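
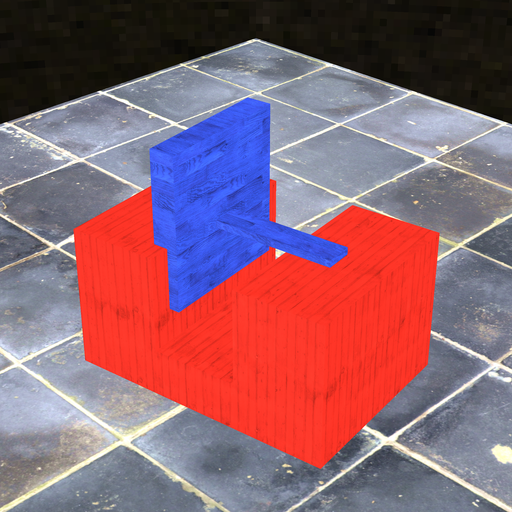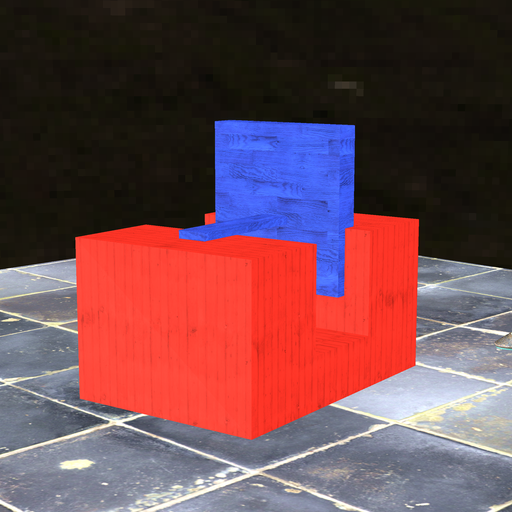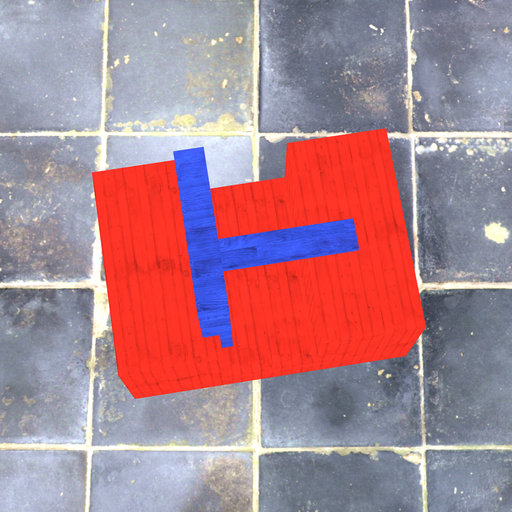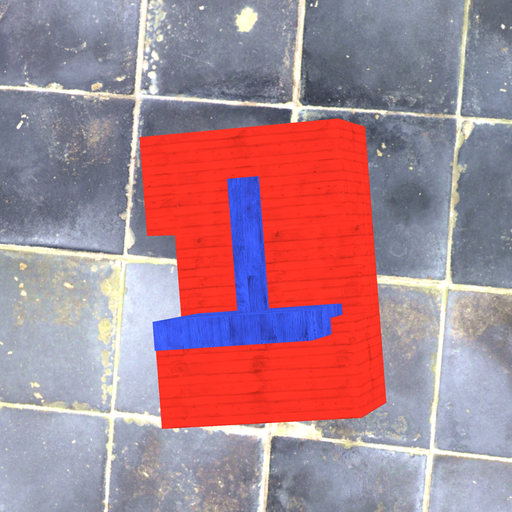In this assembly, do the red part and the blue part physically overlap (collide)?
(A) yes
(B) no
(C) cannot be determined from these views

(A) yes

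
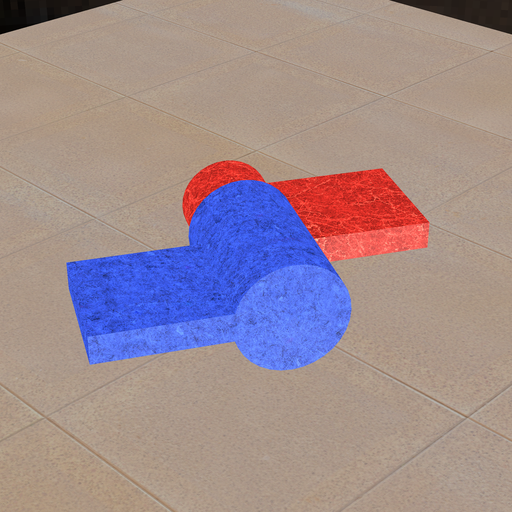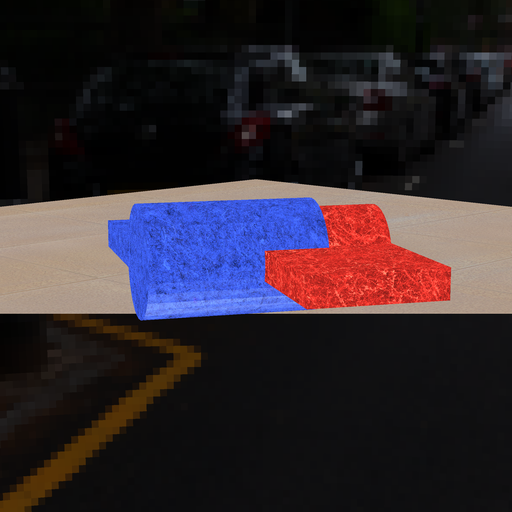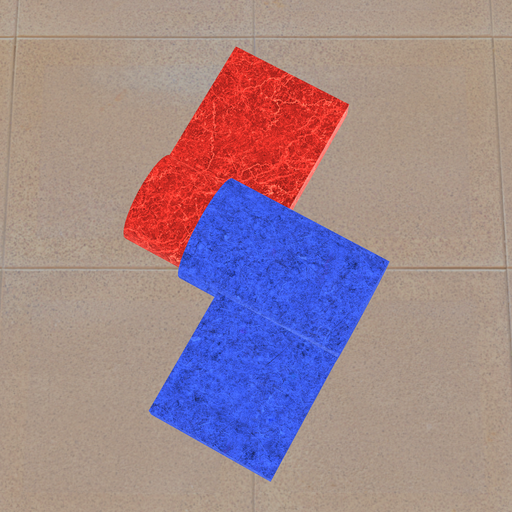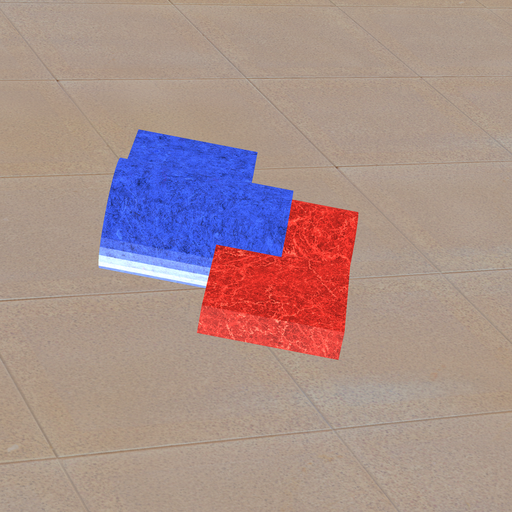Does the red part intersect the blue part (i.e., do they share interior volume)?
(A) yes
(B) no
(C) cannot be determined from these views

(A) yes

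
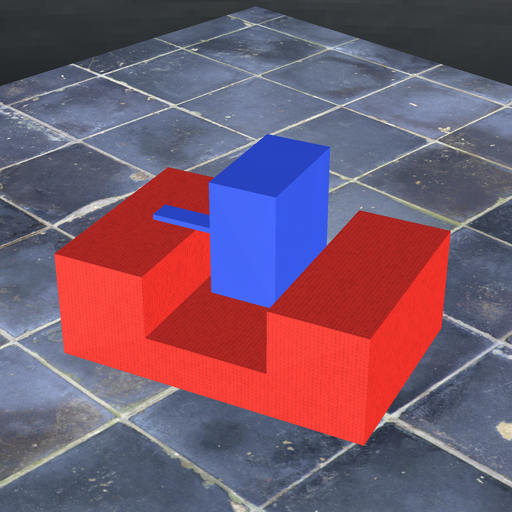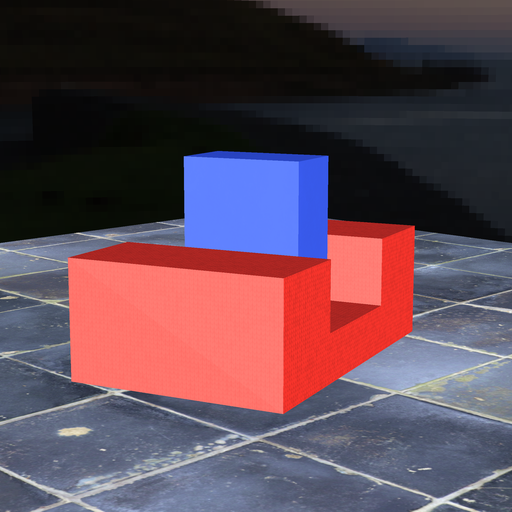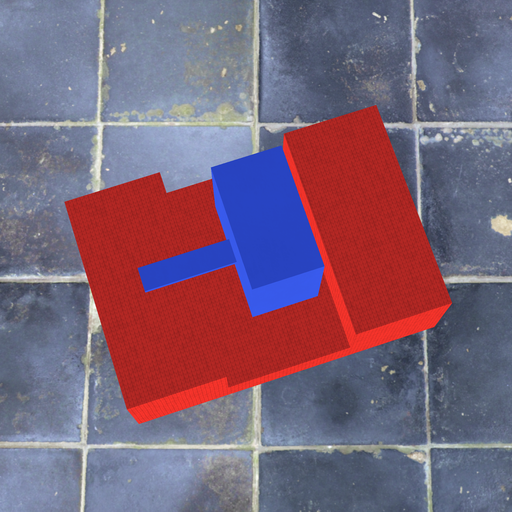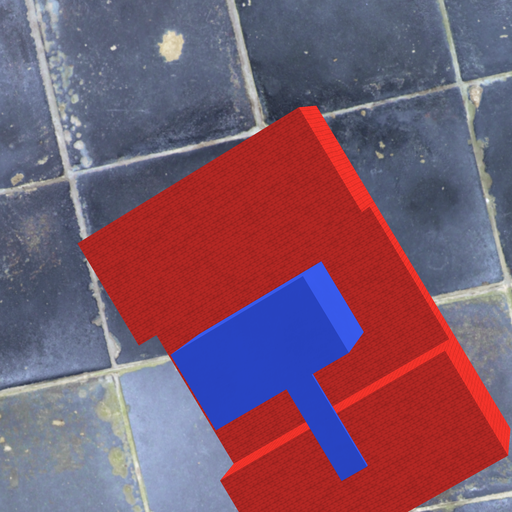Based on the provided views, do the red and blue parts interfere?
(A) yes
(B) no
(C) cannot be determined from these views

(B) no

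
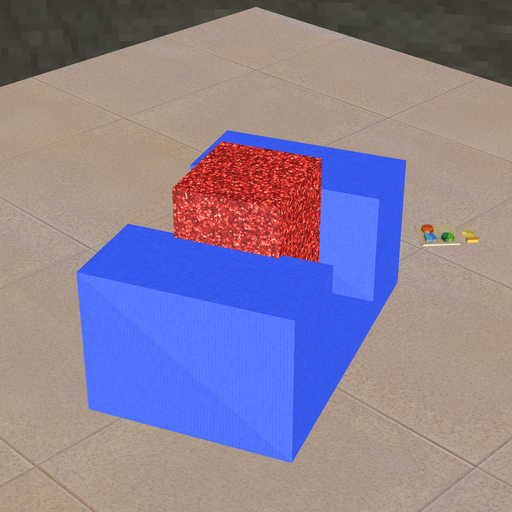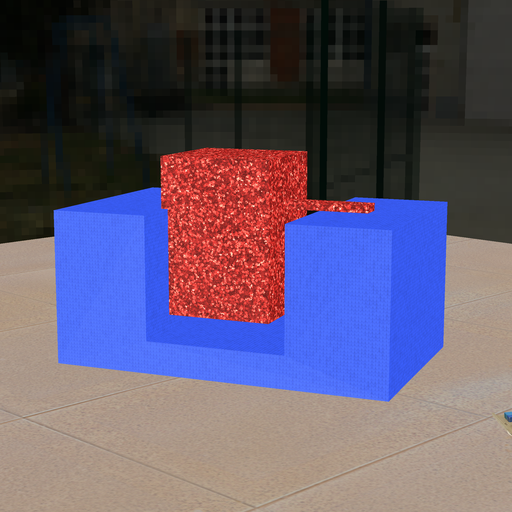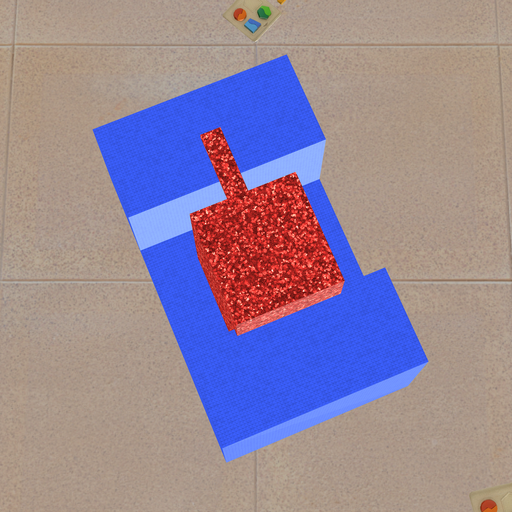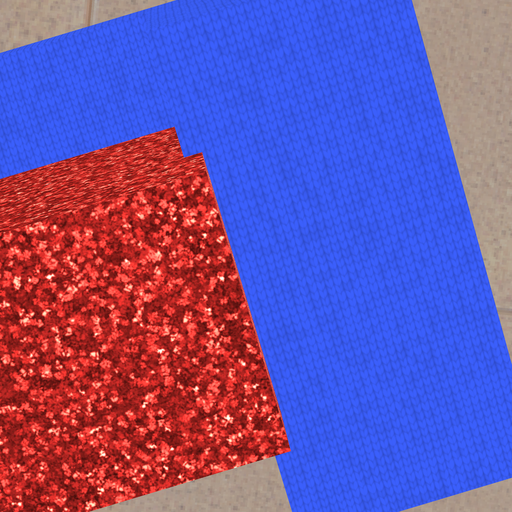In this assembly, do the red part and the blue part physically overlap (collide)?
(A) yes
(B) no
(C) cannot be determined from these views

(A) yes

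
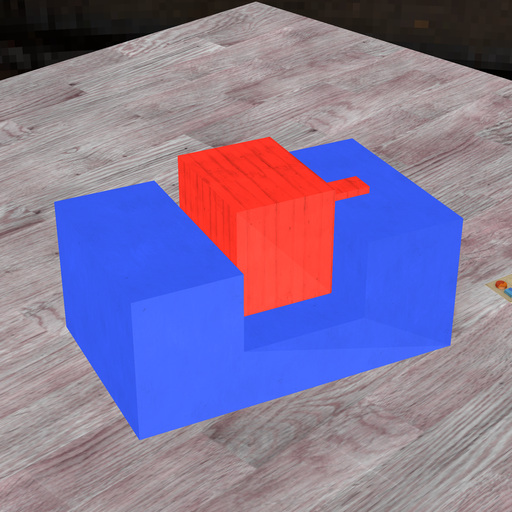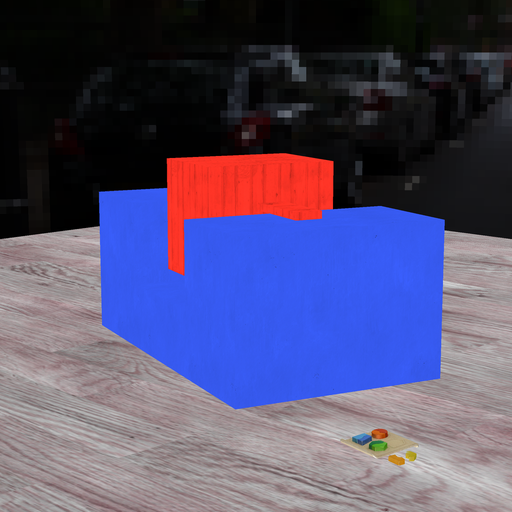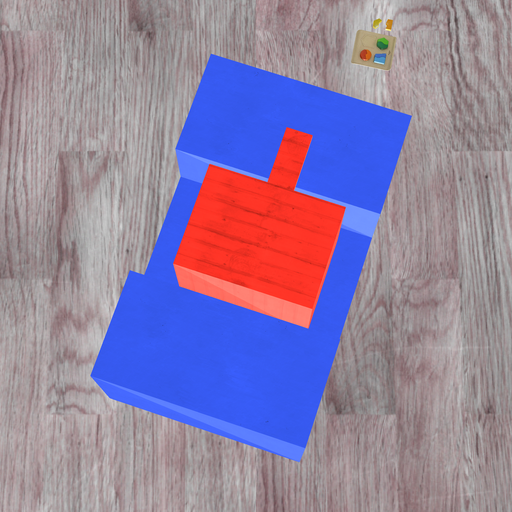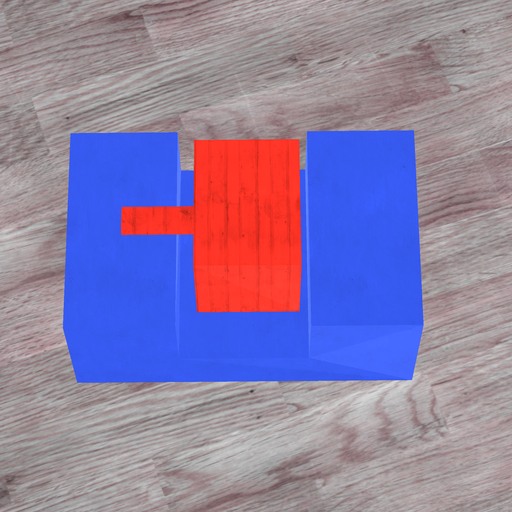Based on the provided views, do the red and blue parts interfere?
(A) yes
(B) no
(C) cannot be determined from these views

(B) no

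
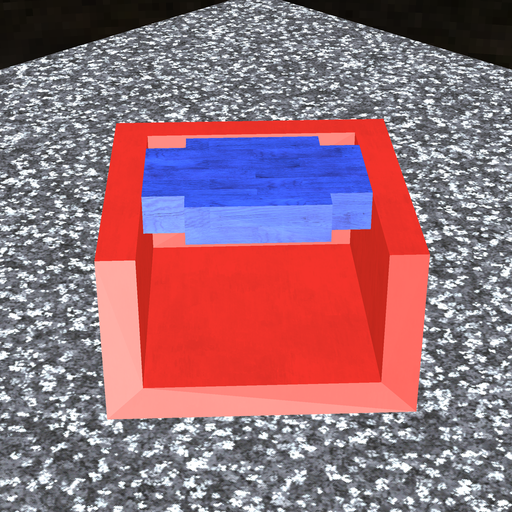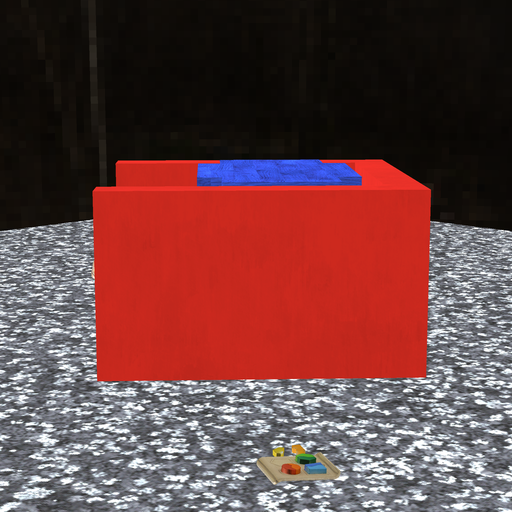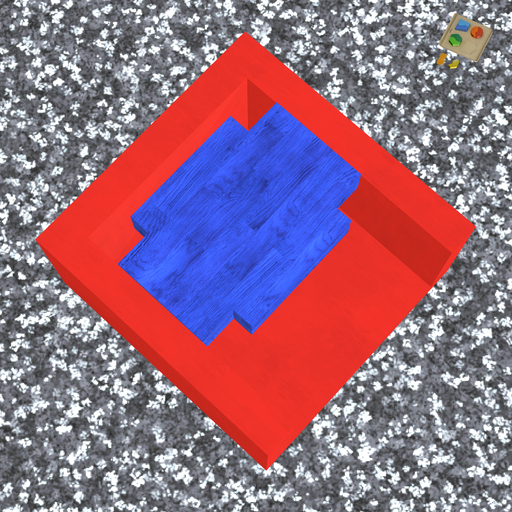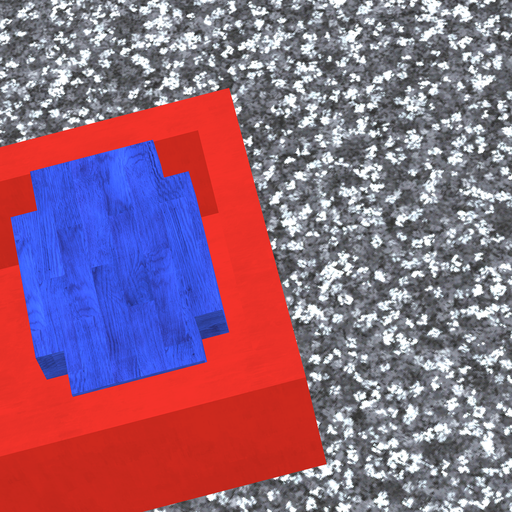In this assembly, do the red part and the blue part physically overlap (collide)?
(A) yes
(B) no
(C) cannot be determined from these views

(B) no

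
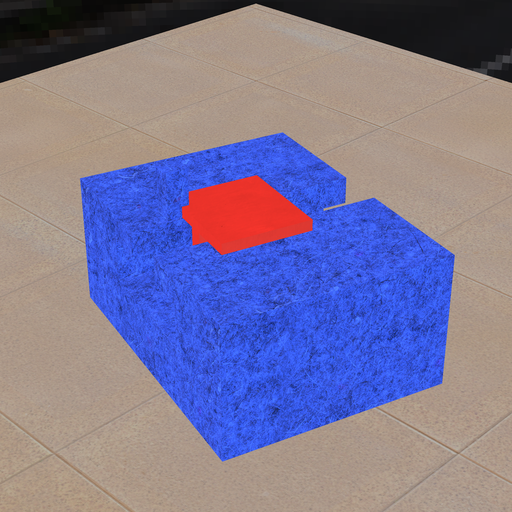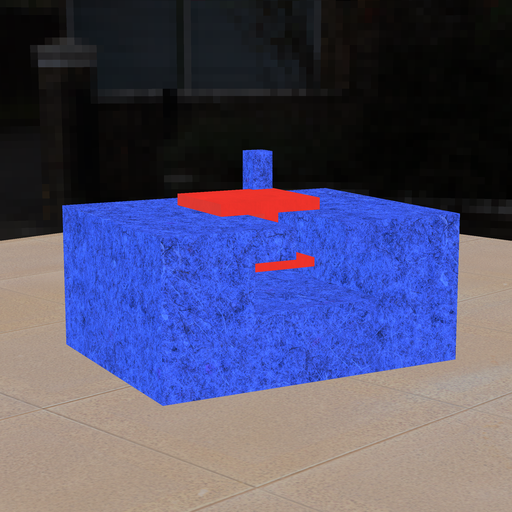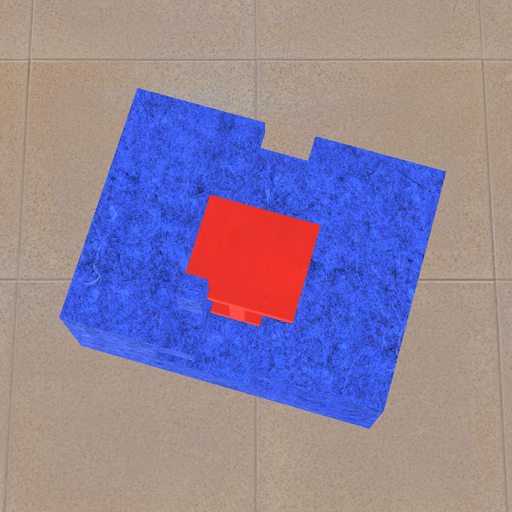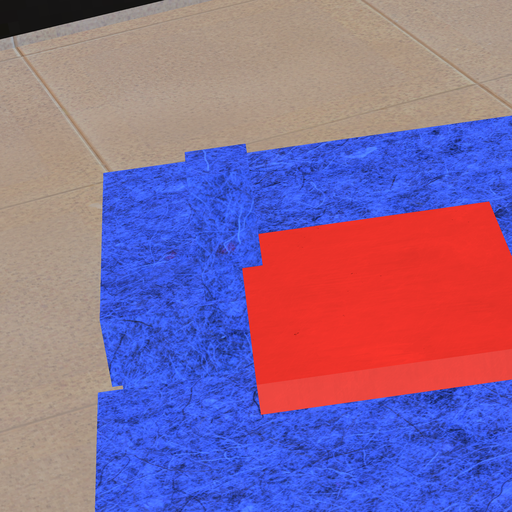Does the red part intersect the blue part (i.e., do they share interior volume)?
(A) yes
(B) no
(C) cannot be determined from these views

(A) yes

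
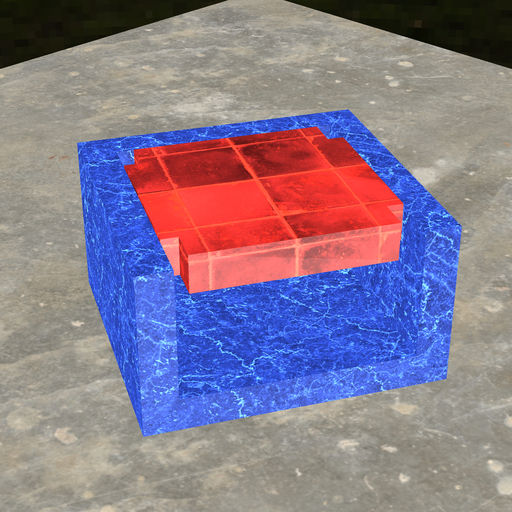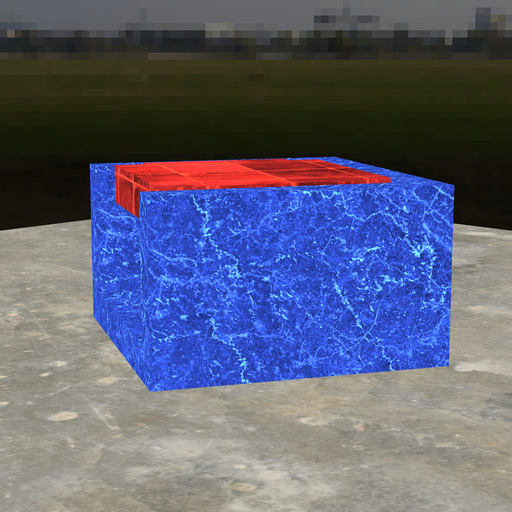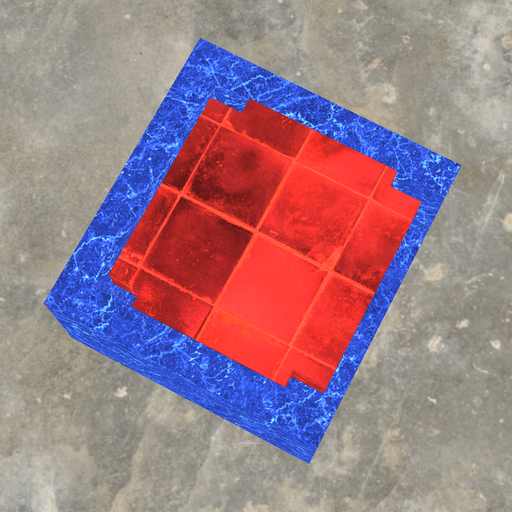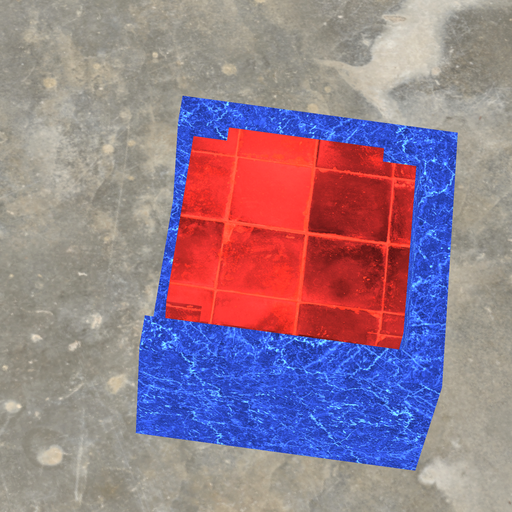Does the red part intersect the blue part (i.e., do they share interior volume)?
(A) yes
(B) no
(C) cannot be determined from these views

(B) no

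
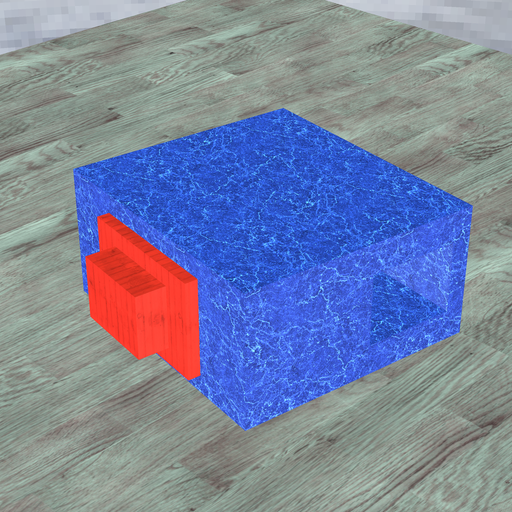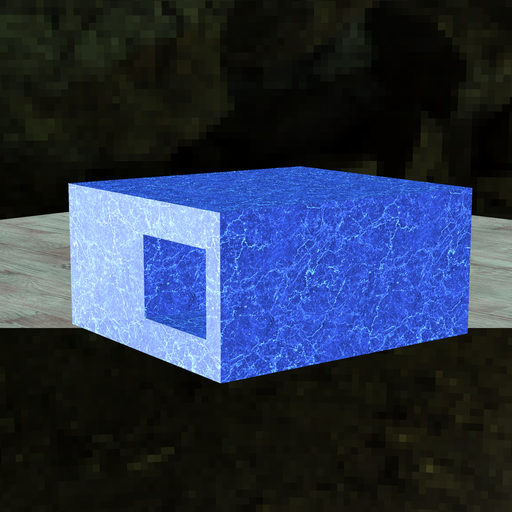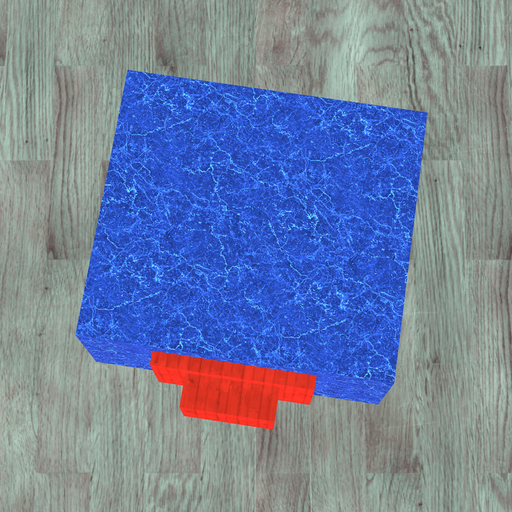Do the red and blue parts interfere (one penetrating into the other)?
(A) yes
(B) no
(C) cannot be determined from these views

(C) cannot be determined from these views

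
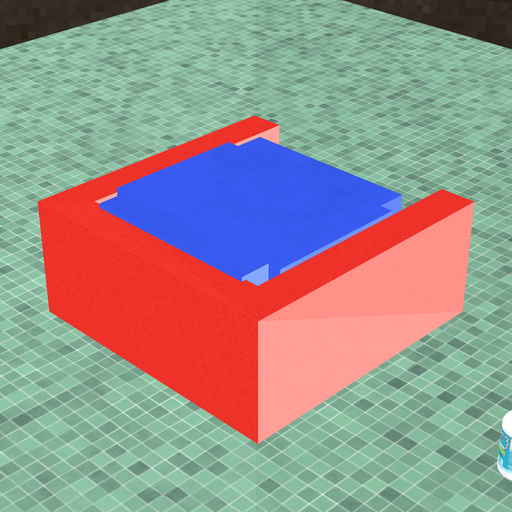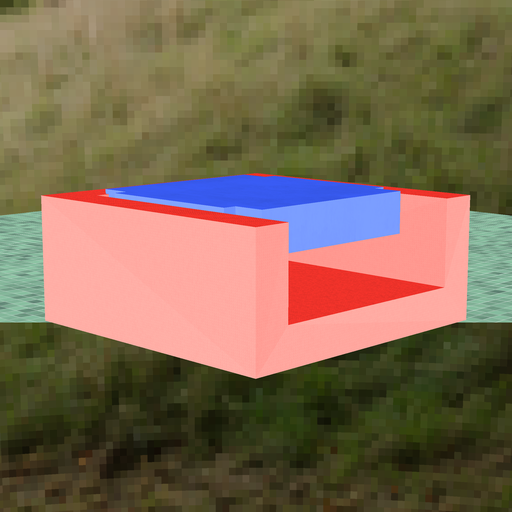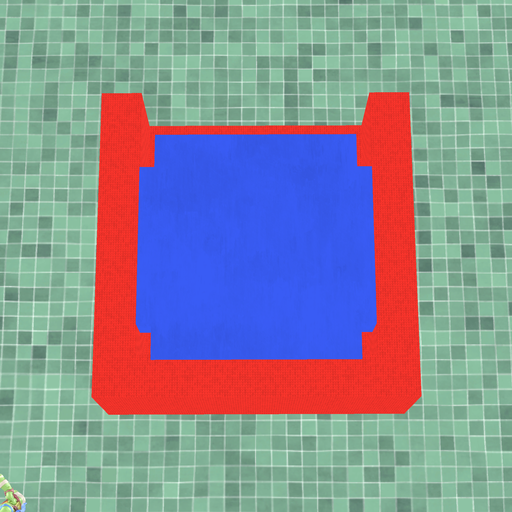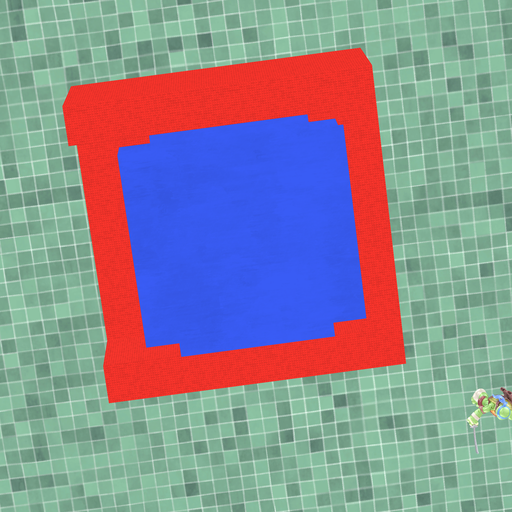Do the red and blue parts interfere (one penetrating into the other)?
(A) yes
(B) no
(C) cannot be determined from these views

(A) yes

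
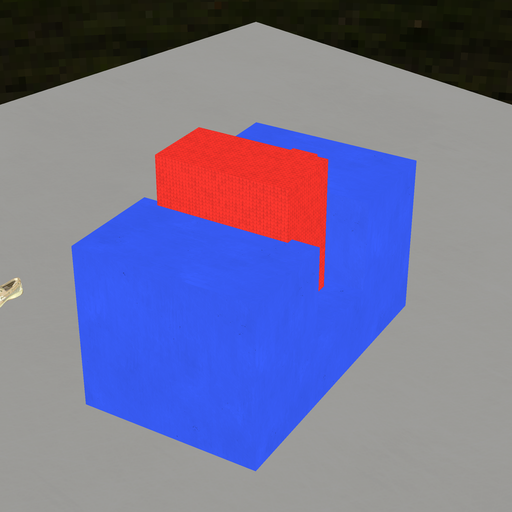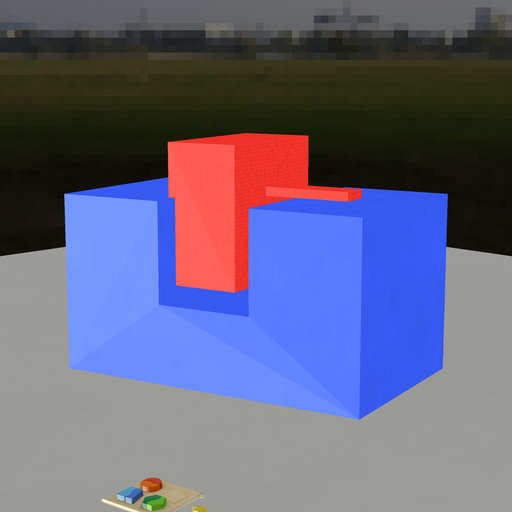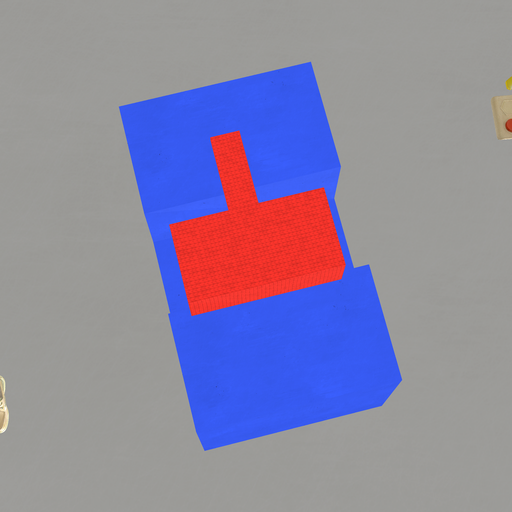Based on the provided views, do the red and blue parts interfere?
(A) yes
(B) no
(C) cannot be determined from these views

(A) yes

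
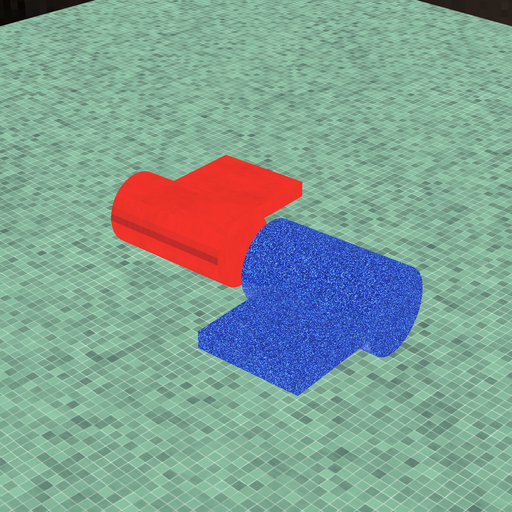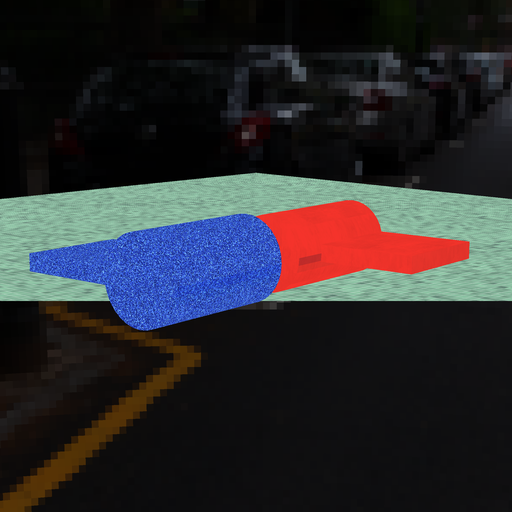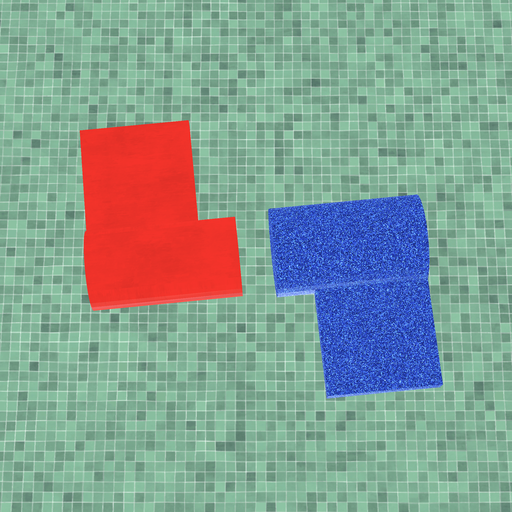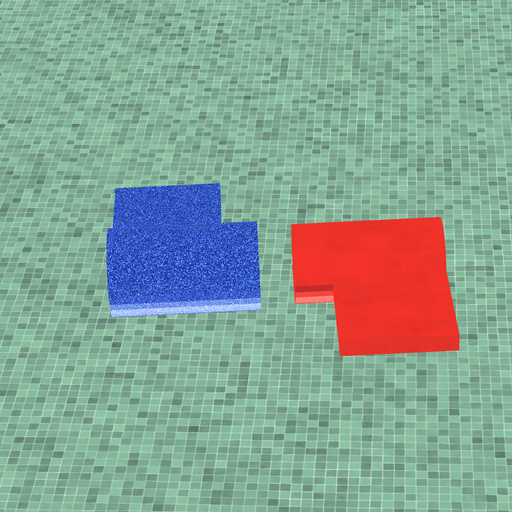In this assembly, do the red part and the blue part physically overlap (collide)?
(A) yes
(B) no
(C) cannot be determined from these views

(B) no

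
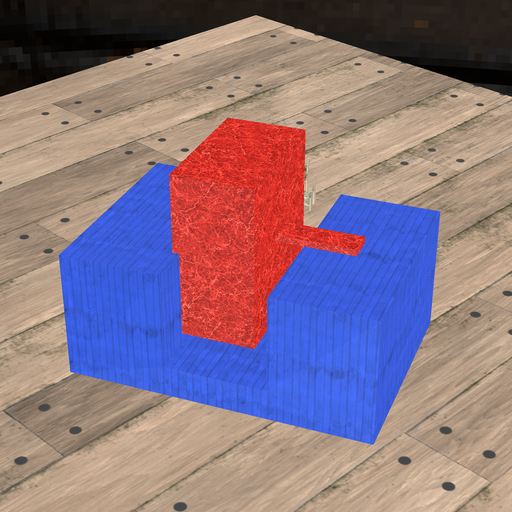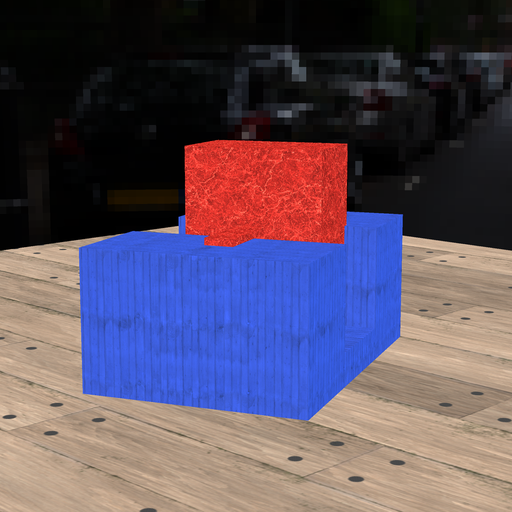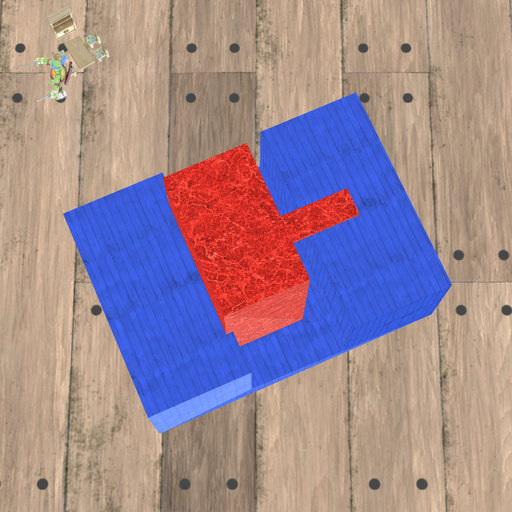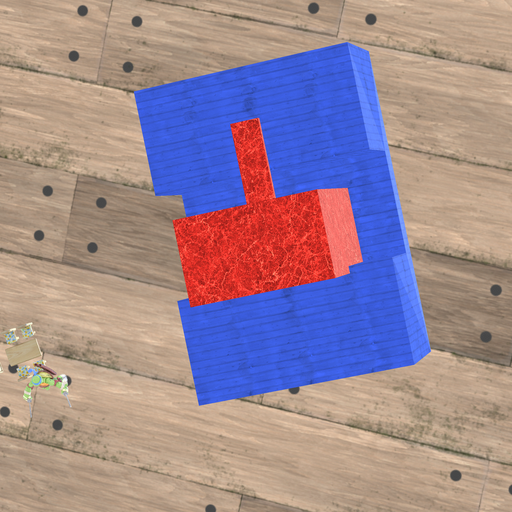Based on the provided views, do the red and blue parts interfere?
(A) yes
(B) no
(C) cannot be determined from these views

(A) yes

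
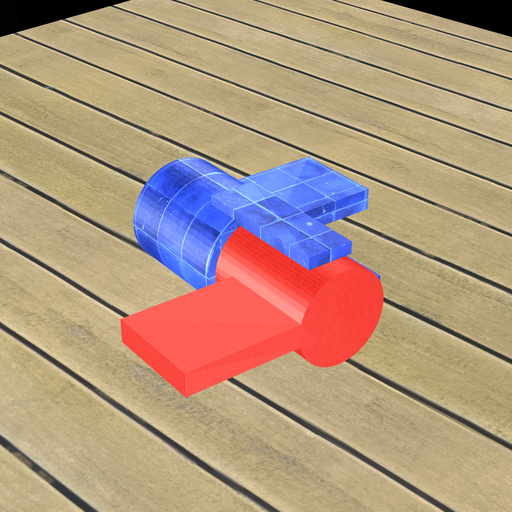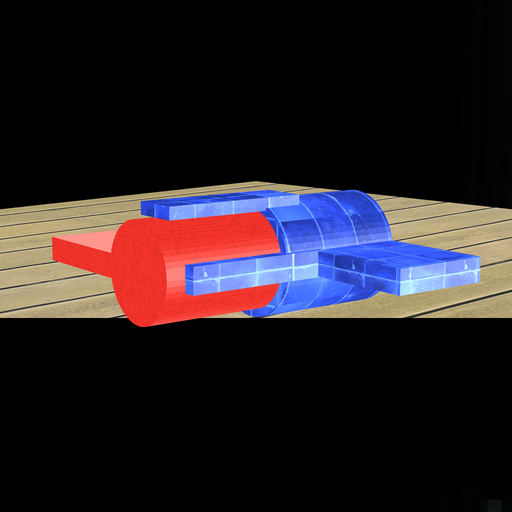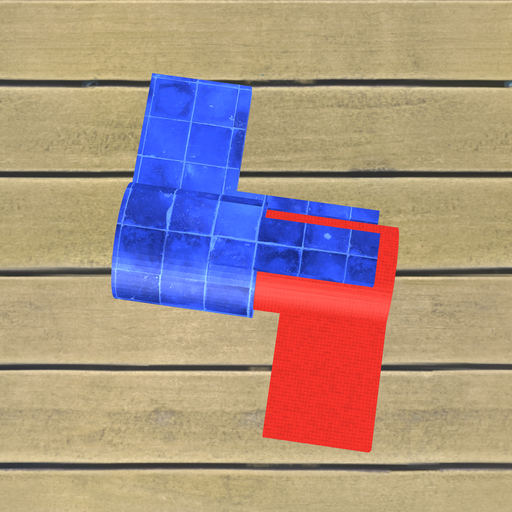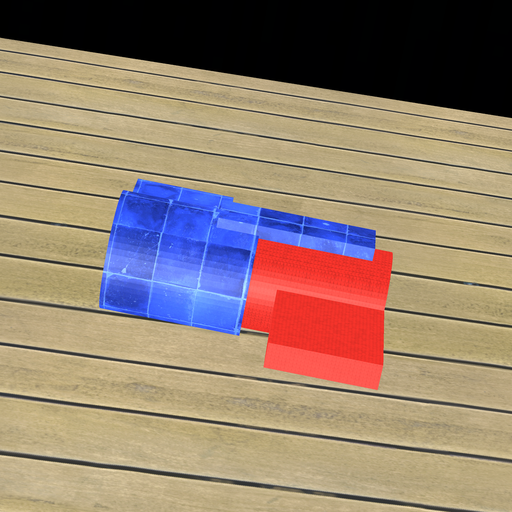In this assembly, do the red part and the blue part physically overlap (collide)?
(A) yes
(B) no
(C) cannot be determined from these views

(A) yes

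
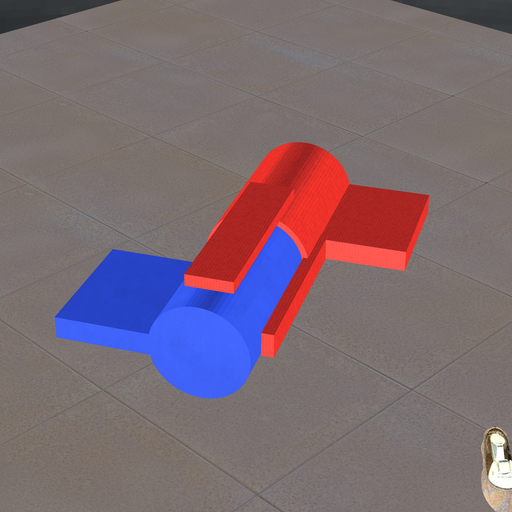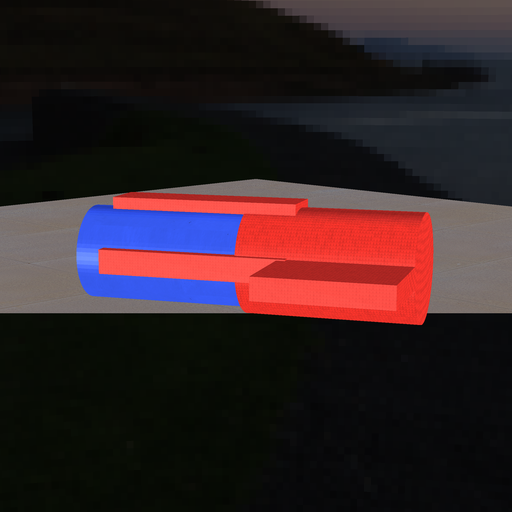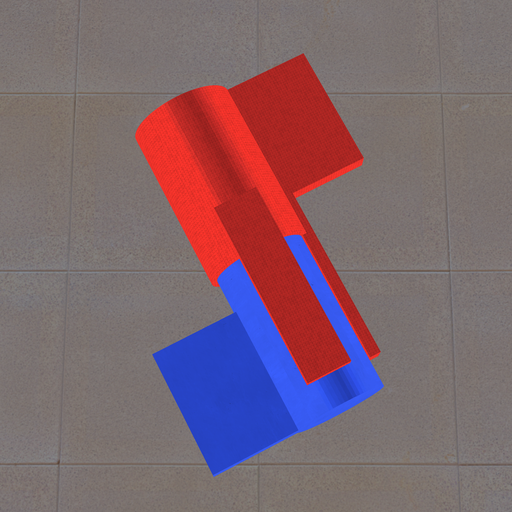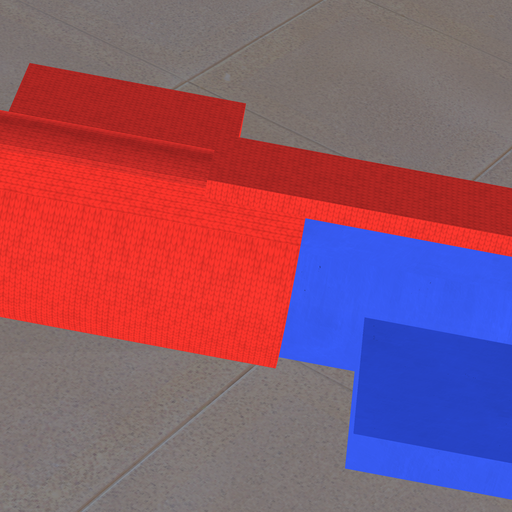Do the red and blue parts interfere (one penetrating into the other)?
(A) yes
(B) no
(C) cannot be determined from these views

(A) yes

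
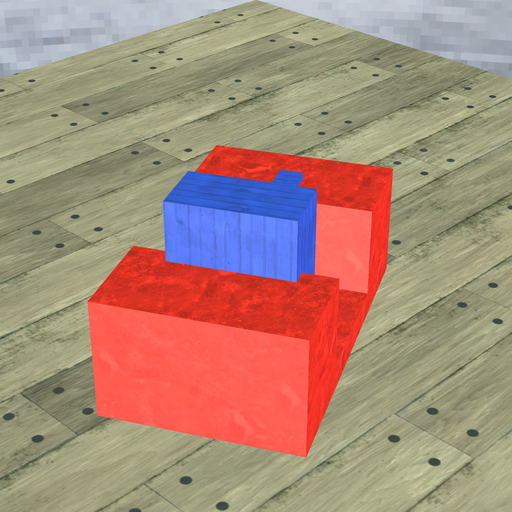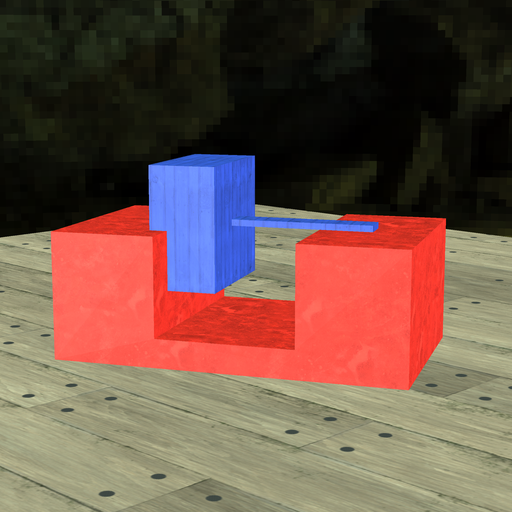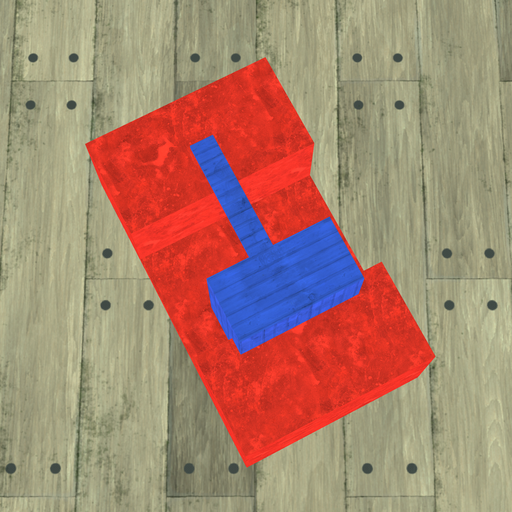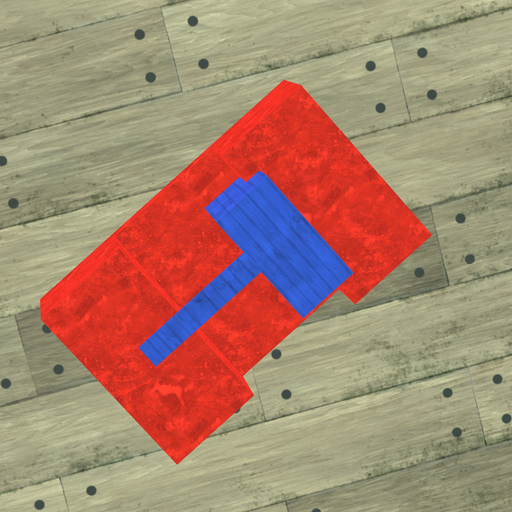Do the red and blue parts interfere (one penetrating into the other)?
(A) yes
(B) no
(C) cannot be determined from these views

(A) yes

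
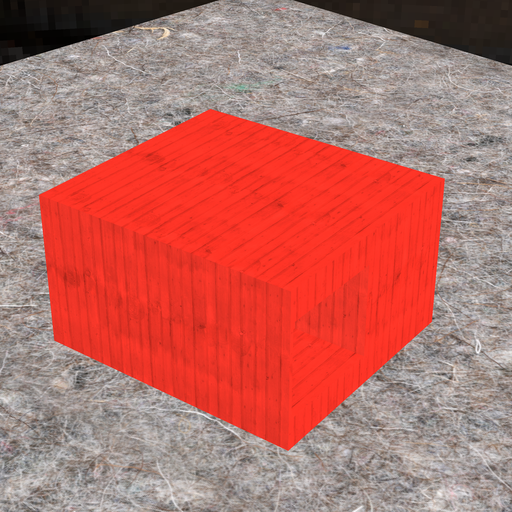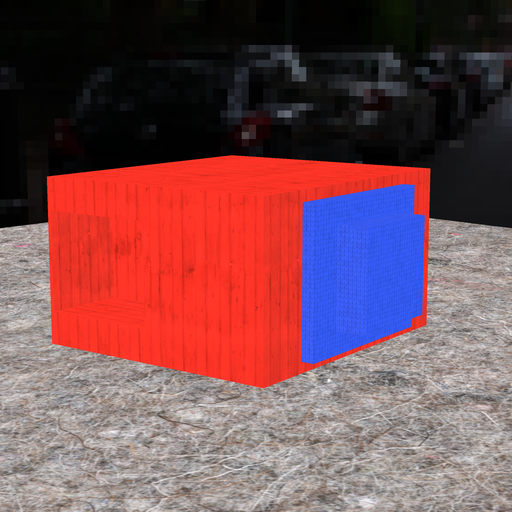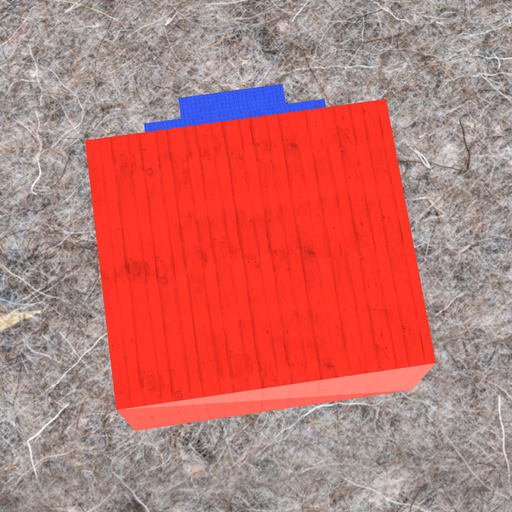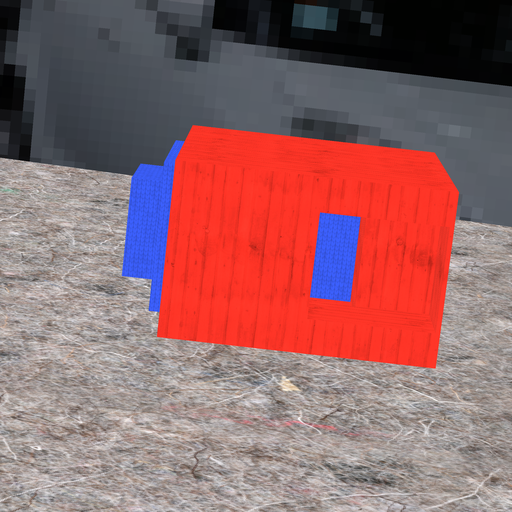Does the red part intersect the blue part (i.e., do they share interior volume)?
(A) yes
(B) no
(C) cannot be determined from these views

(B) no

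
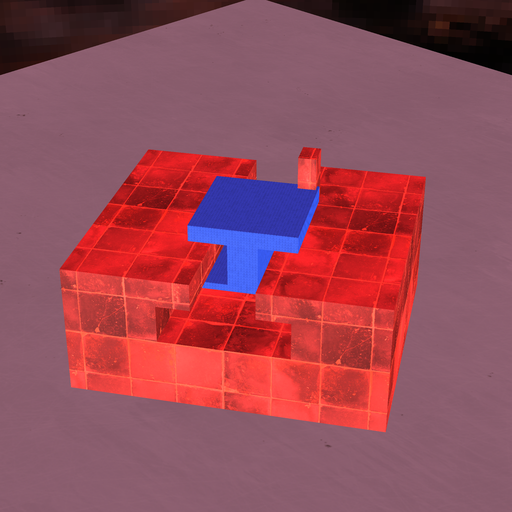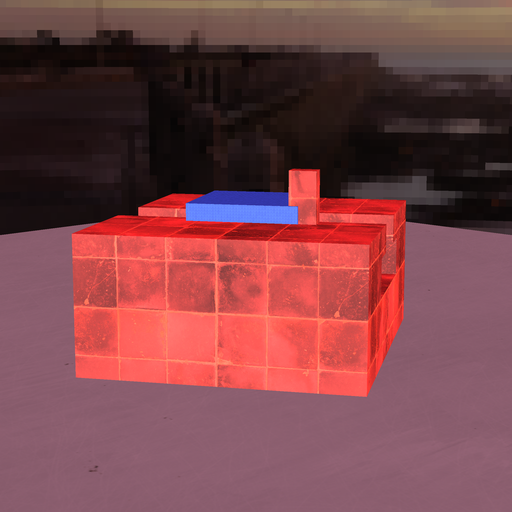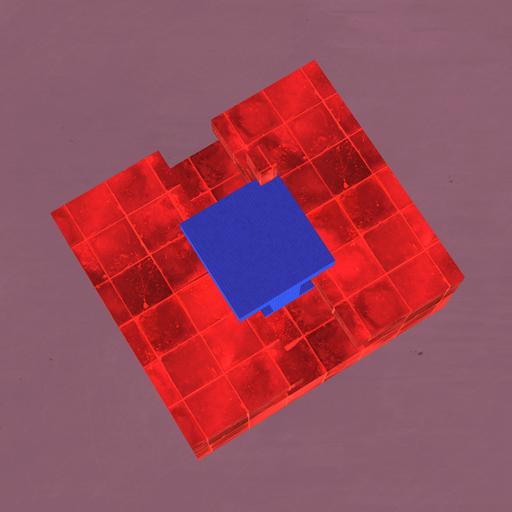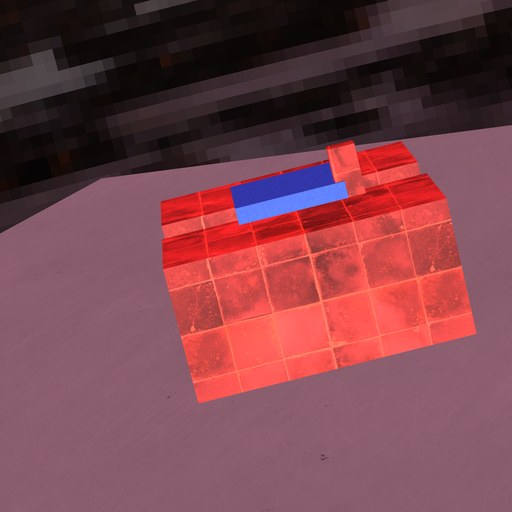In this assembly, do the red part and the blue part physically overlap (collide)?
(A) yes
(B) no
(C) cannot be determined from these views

(A) yes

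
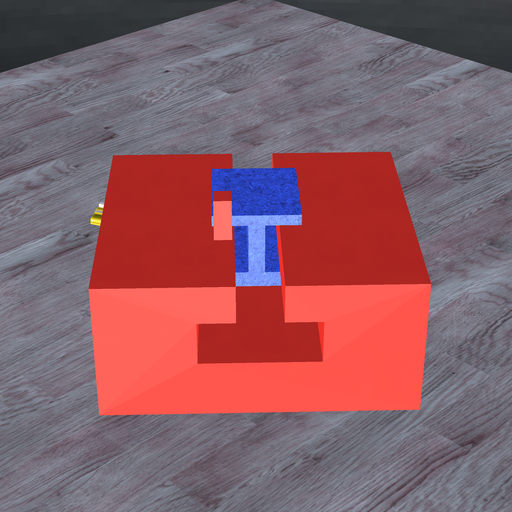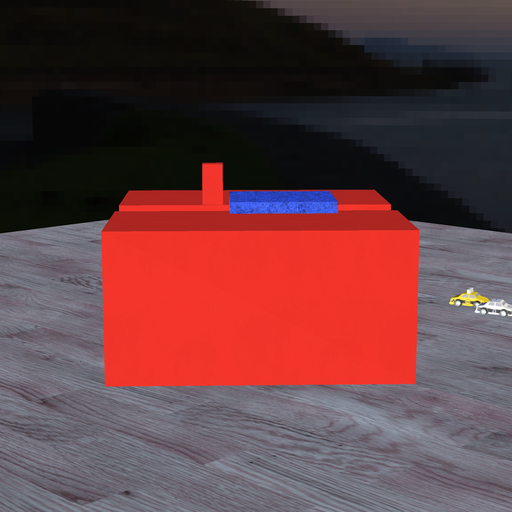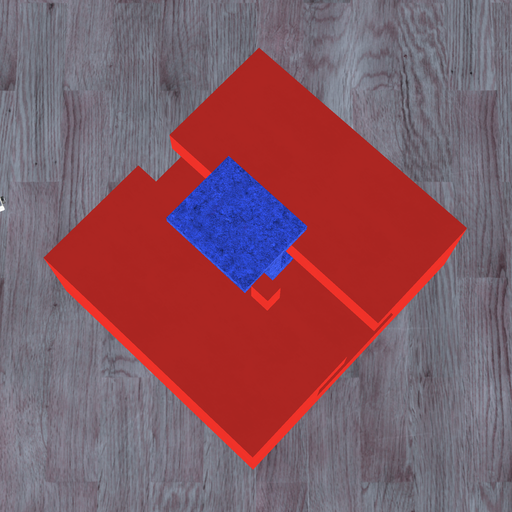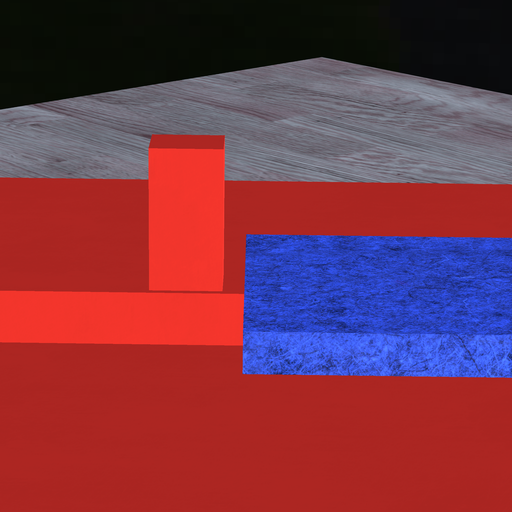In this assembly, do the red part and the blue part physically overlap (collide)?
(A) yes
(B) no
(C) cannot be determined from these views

(B) no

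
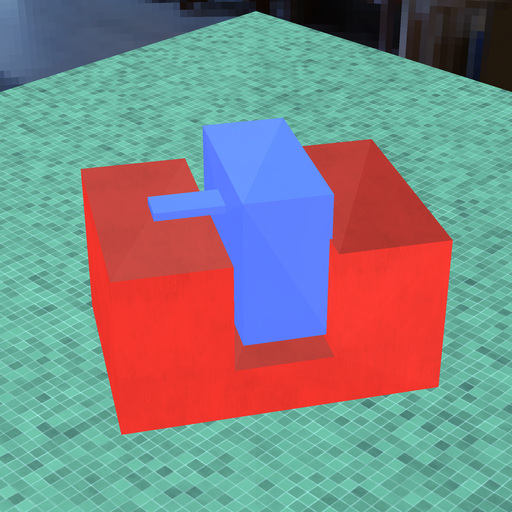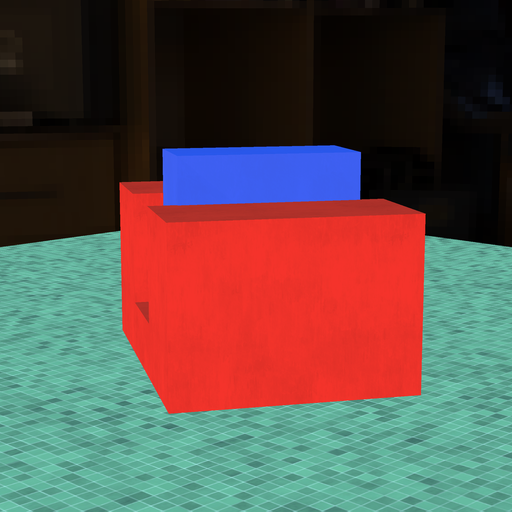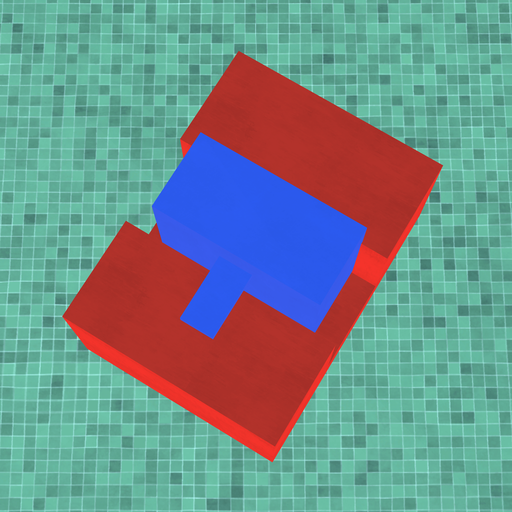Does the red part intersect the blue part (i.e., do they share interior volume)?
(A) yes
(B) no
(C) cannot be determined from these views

(C) cannot be determined from these views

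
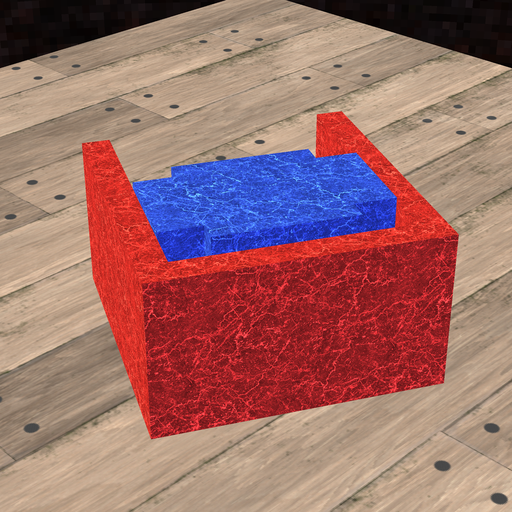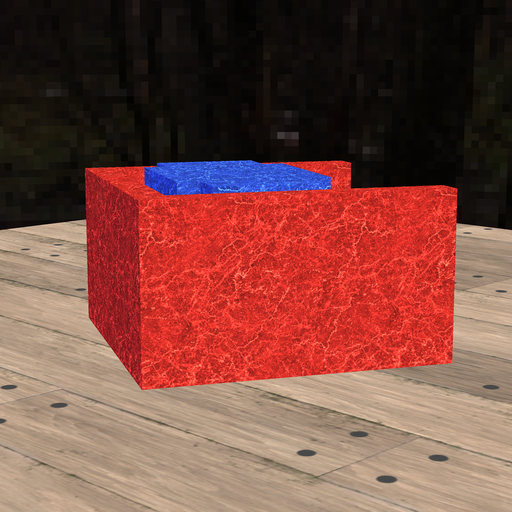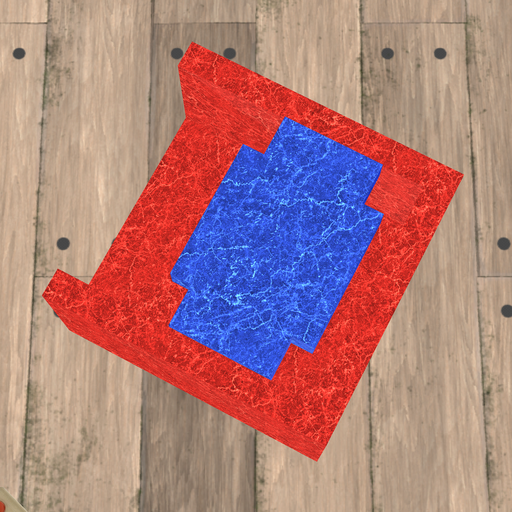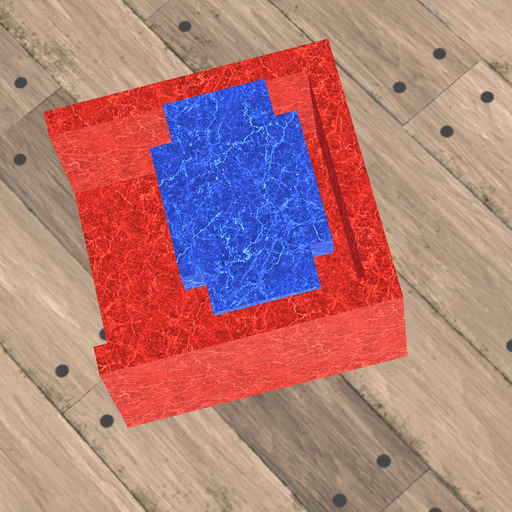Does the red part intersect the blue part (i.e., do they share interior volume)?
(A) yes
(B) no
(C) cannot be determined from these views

(B) no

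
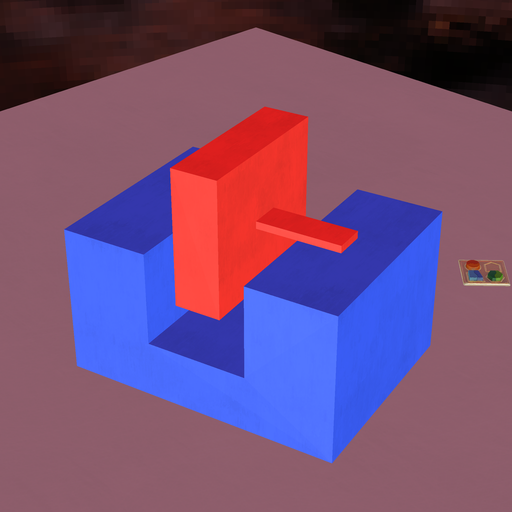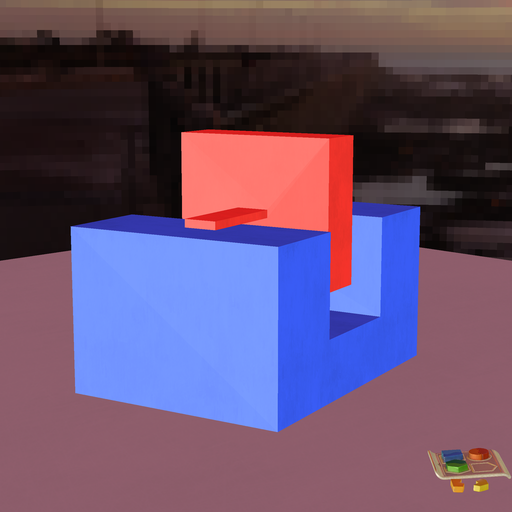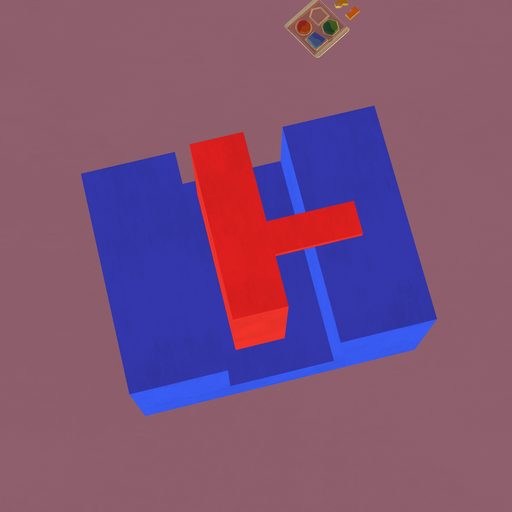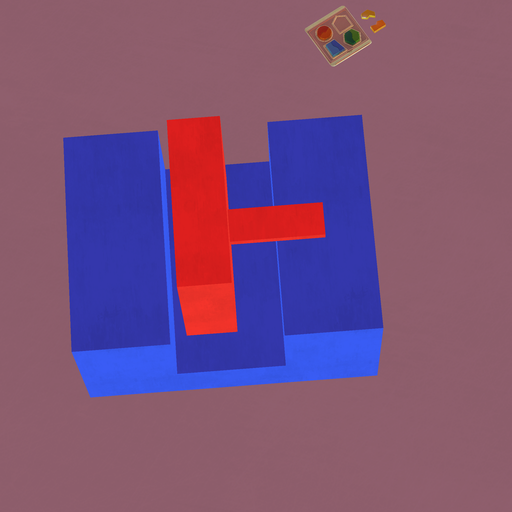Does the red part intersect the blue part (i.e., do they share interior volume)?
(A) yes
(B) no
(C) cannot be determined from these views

(B) no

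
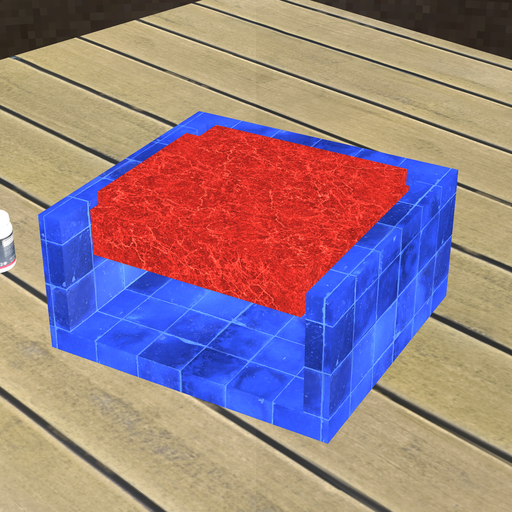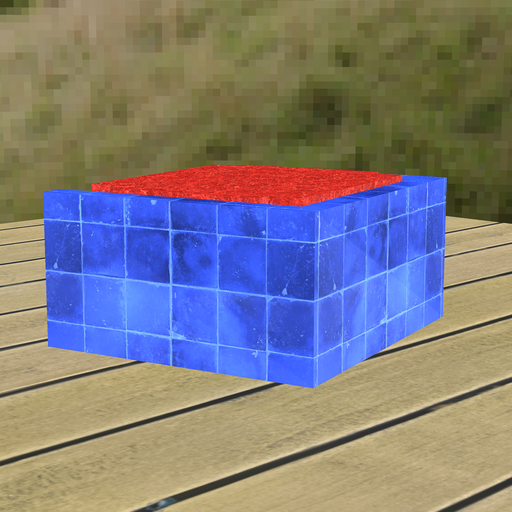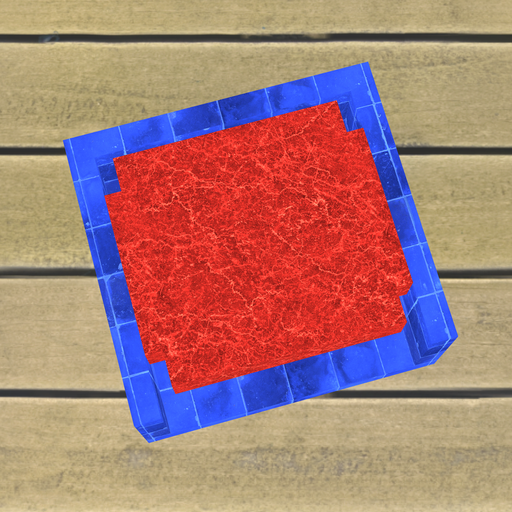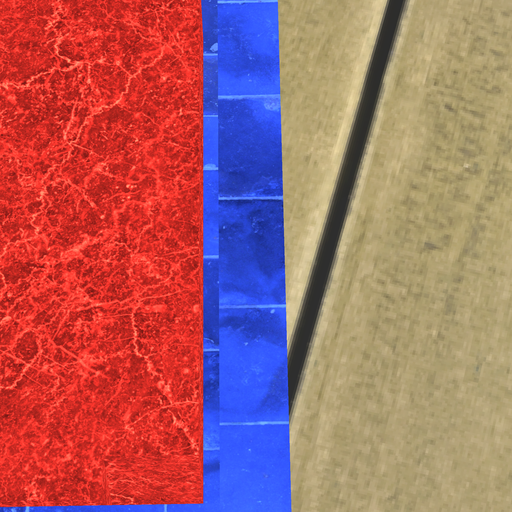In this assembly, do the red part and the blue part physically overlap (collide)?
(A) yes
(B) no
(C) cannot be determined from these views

(B) no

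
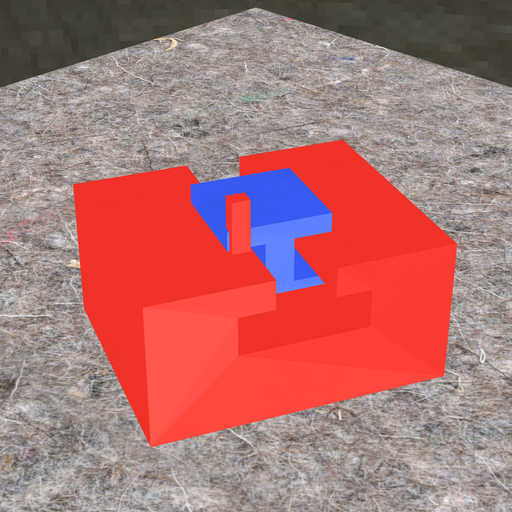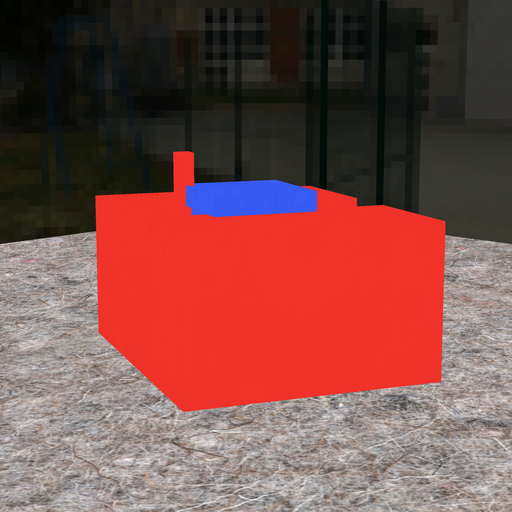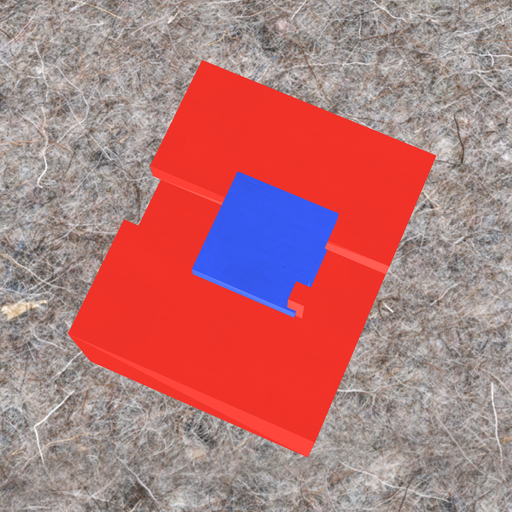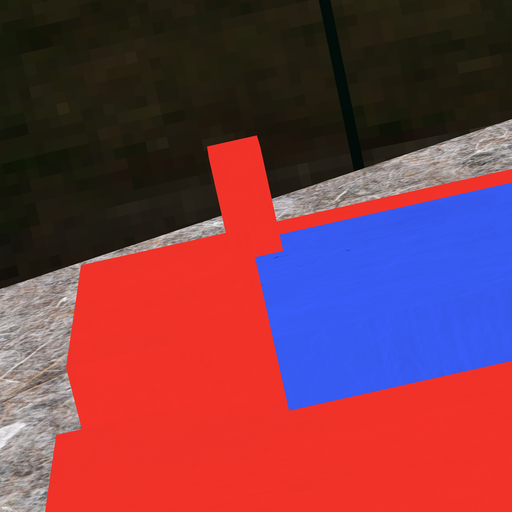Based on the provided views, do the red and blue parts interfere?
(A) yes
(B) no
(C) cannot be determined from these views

(A) yes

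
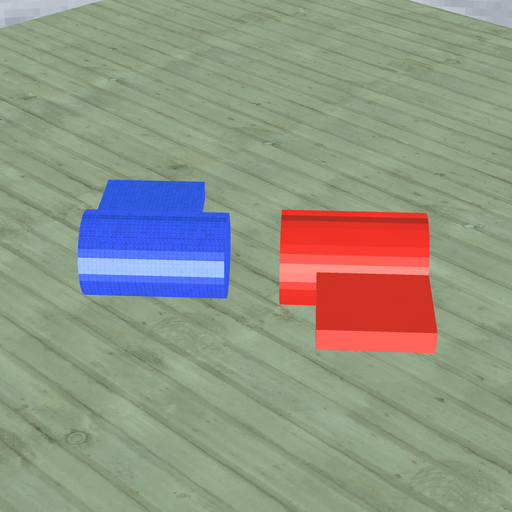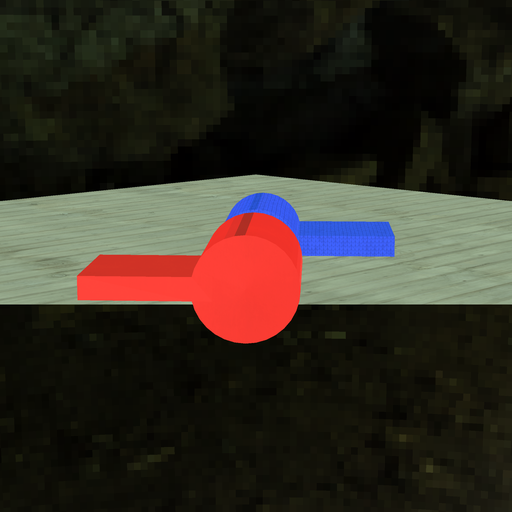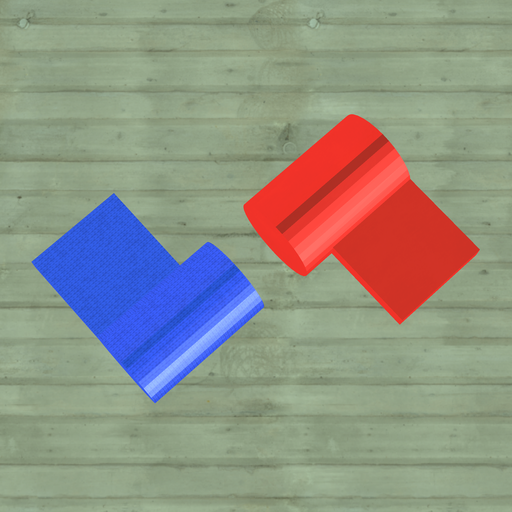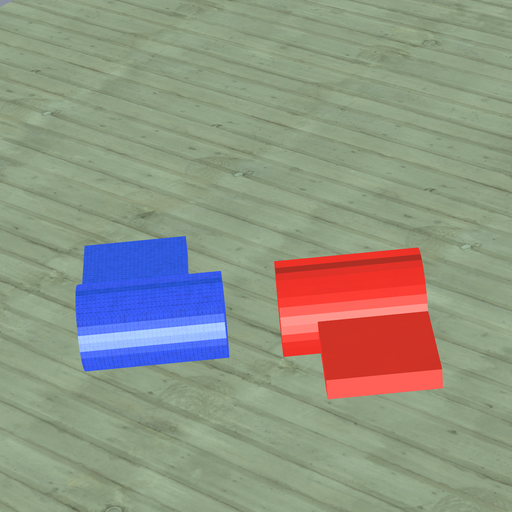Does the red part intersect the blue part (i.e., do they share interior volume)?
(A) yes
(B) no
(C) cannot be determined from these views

(B) no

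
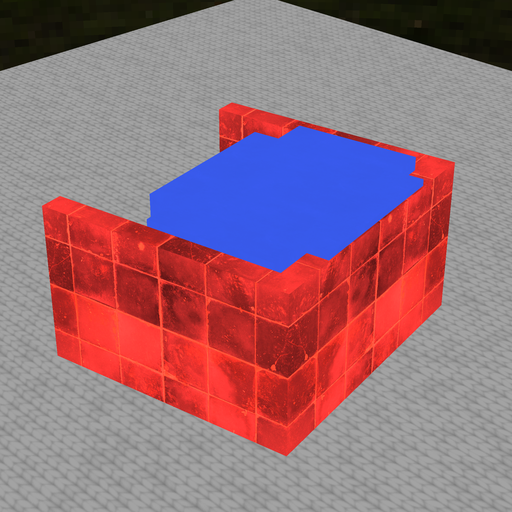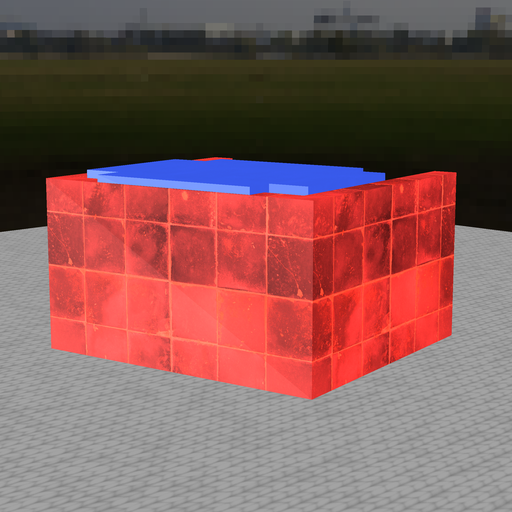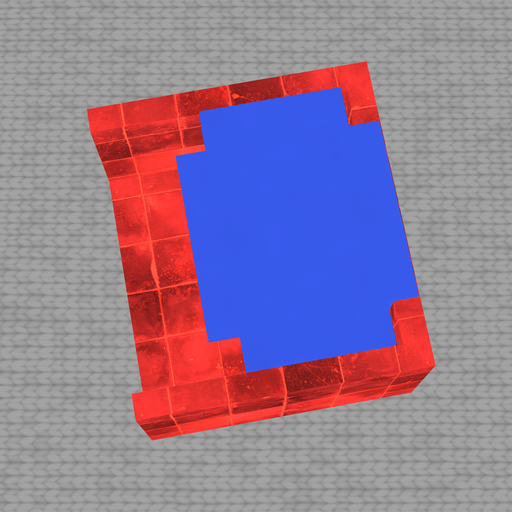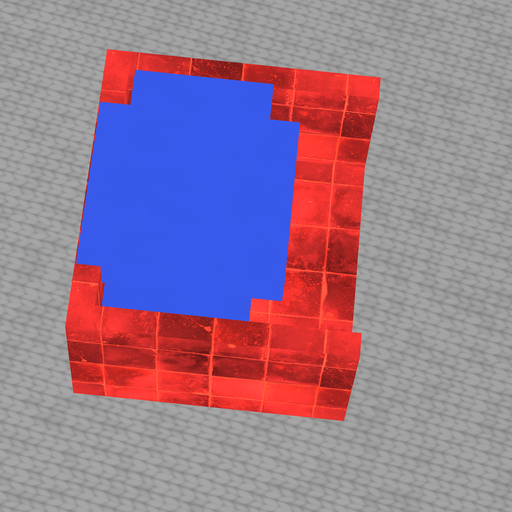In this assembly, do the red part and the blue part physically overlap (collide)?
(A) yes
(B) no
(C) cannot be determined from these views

(A) yes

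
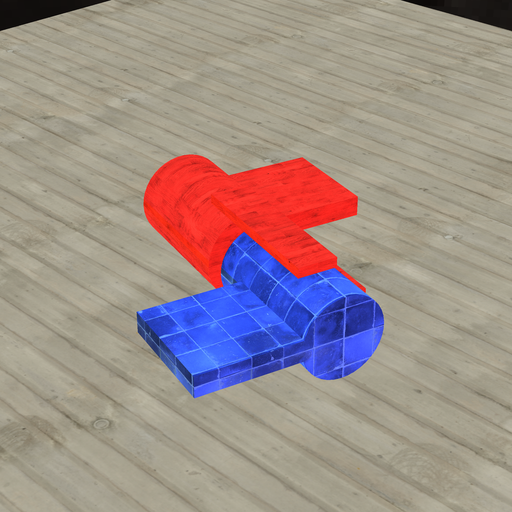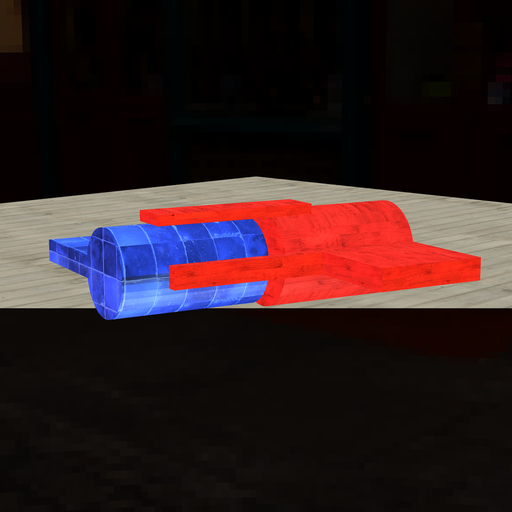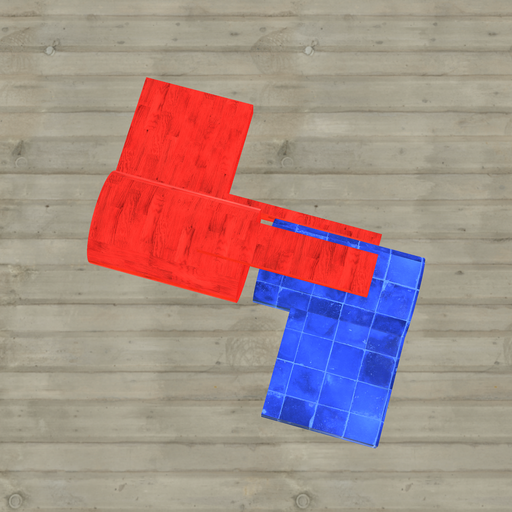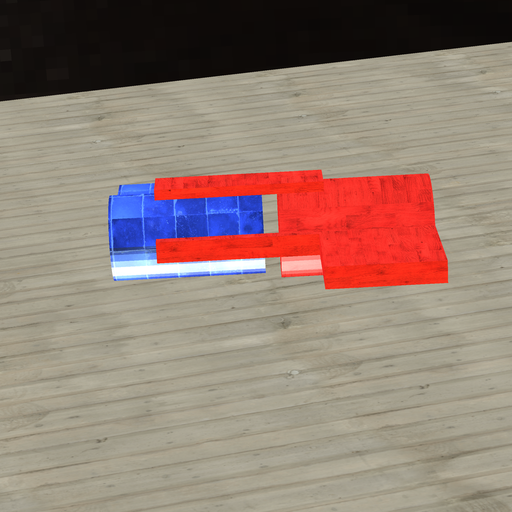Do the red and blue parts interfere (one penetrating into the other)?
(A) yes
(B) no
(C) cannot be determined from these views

(B) no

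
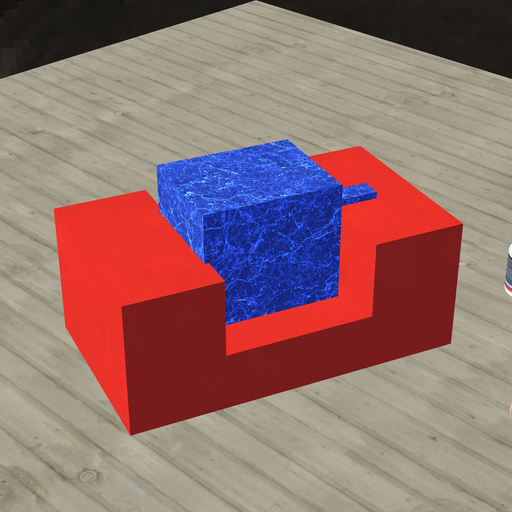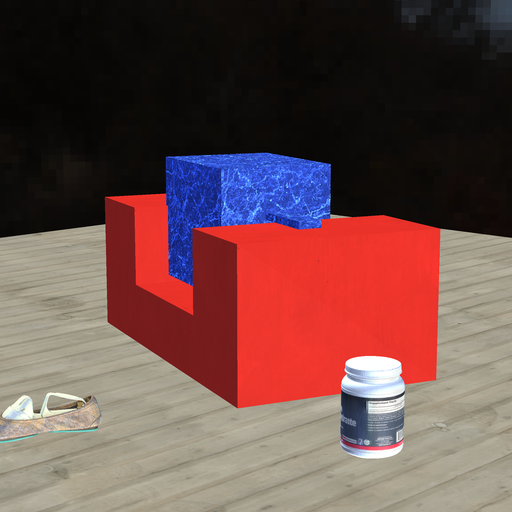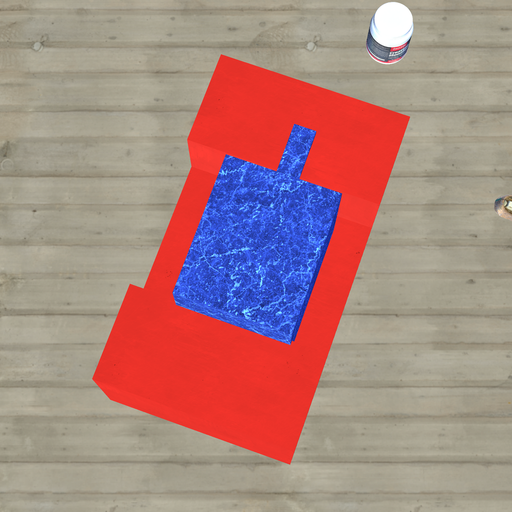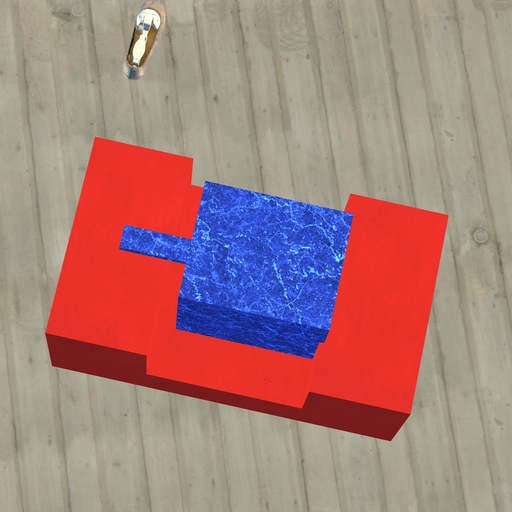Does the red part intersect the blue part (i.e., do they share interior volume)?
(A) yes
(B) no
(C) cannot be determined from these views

(A) yes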